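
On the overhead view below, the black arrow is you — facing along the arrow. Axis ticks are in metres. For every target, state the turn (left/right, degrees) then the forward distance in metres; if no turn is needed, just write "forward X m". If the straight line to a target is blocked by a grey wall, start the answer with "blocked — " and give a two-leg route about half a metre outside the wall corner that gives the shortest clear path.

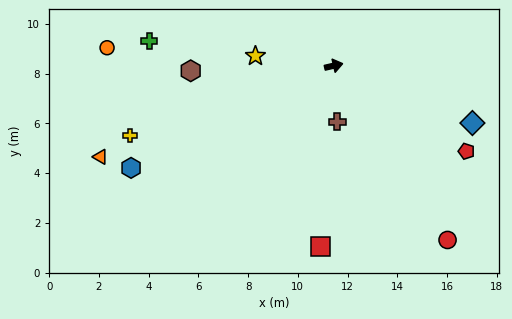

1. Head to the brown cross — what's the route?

turn right 99°, forward 2.3 m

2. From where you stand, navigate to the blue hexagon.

turn right 166°, forward 9.1 m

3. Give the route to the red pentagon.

turn right 46°, forward 6.3 m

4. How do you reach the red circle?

turn right 70°, forward 8.4 m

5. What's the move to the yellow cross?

turn right 174°, forward 8.7 m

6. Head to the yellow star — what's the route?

turn left 160°, forward 3.2 m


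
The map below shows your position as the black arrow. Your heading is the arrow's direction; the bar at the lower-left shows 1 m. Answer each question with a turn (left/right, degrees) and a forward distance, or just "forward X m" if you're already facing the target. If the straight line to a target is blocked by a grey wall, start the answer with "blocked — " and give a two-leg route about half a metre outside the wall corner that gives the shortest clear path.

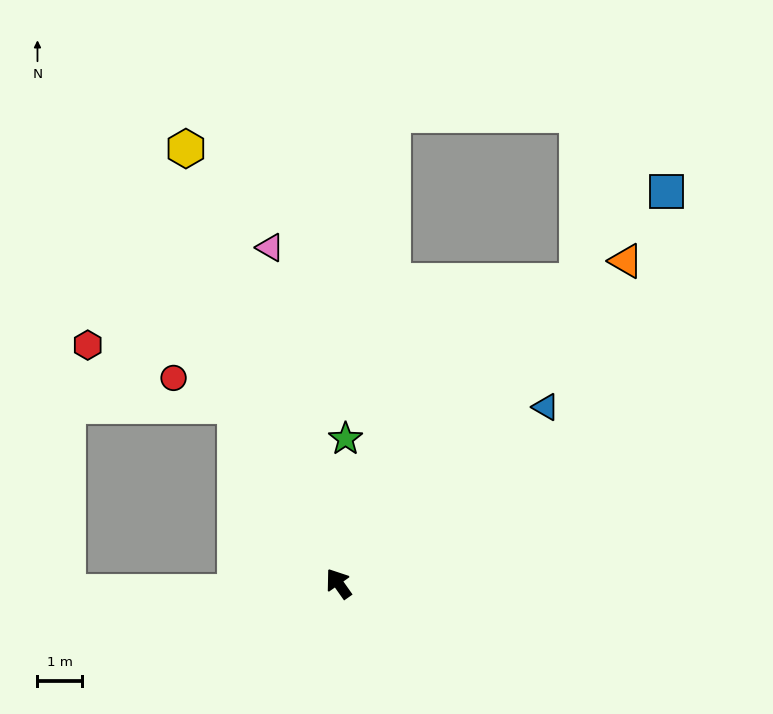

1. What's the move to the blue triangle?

turn right 85°, forward 6.1 m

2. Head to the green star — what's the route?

turn right 38°, forward 3.3 m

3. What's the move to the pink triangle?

turn right 24°, forward 7.7 m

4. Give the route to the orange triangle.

turn right 77°, forward 9.7 m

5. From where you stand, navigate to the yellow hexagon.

turn right 16°, forward 10.4 m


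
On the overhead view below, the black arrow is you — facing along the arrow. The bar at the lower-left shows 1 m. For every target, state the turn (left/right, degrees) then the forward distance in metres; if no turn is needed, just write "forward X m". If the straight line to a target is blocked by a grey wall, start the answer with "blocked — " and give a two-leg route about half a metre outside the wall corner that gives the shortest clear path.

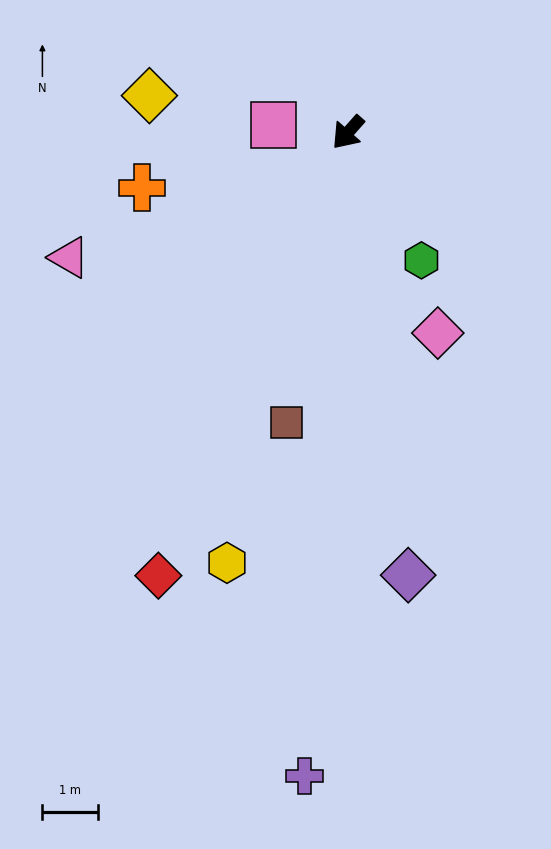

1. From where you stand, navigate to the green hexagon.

turn left 71°, forward 2.7 m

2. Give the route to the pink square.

turn right 54°, forward 1.4 m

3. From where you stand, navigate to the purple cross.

turn left 38°, forward 11.7 m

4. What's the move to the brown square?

turn left 29°, forward 5.4 m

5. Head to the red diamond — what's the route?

turn left 18°, forward 8.7 m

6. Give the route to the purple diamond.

turn left 49°, forward 8.1 m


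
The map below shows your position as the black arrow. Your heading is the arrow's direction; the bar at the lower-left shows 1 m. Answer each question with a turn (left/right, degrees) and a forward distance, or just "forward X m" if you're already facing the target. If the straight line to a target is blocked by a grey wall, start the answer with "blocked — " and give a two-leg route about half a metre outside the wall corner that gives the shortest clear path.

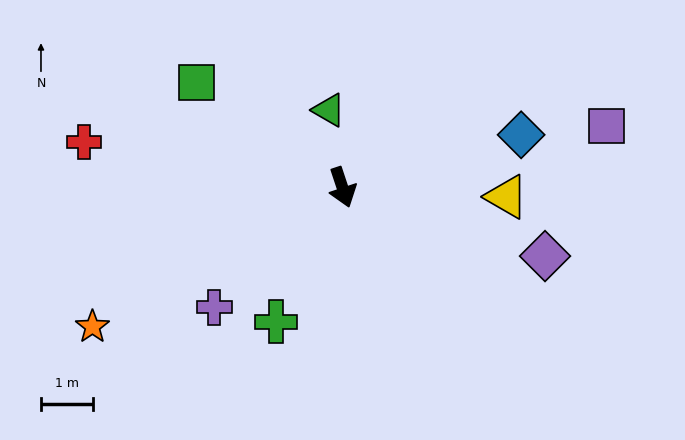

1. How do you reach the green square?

turn right 144°, forward 3.5 m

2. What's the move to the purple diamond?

turn left 53°, forward 4.1 m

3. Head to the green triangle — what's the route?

turn left 172°, forward 1.5 m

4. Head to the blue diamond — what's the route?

turn left 88°, forward 3.6 m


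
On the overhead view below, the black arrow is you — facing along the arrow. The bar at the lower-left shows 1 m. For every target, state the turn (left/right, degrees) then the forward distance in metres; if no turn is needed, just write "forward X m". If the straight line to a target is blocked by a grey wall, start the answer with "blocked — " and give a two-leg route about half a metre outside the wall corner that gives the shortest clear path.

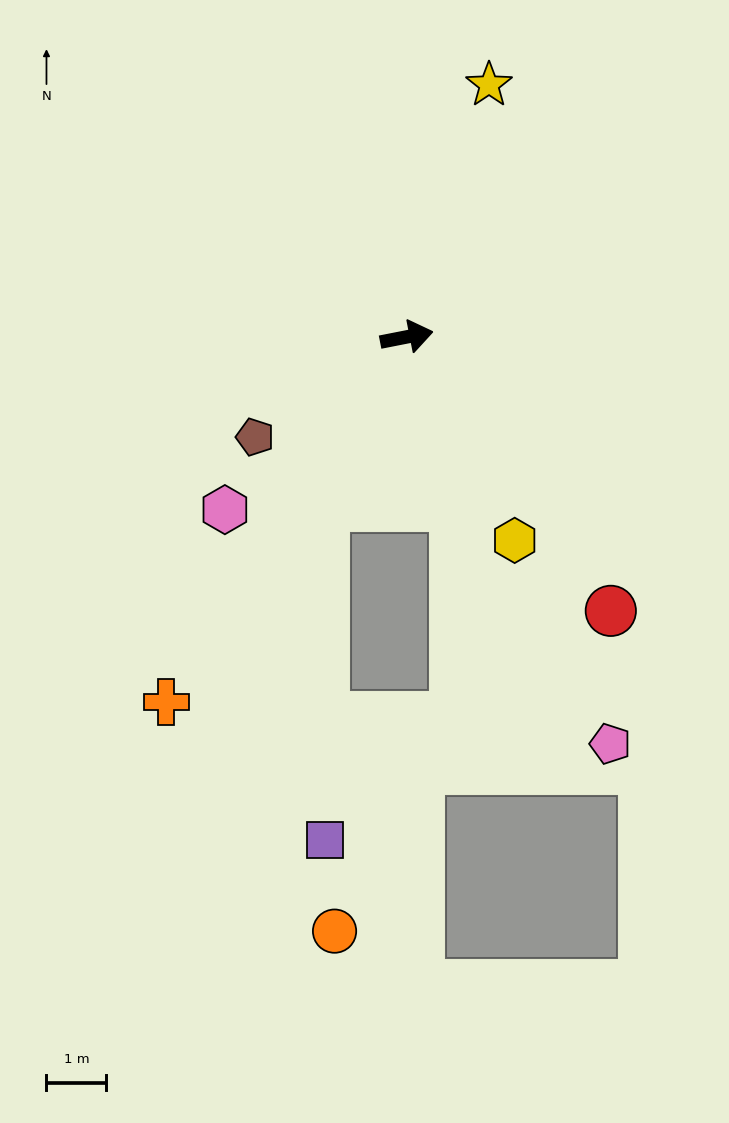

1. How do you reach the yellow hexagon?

turn right 73°, forward 3.8 m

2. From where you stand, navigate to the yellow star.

turn left 61°, forward 4.4 m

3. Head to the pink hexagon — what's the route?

turn right 148°, forward 4.2 m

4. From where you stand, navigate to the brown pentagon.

turn right 158°, forward 3.0 m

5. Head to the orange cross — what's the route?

turn right 134°, forward 7.3 m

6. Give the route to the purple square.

blocked — turn right 127°, forward 3.1 m, then turn left 26°, forward 5.6 m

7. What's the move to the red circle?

turn right 64°, forward 5.7 m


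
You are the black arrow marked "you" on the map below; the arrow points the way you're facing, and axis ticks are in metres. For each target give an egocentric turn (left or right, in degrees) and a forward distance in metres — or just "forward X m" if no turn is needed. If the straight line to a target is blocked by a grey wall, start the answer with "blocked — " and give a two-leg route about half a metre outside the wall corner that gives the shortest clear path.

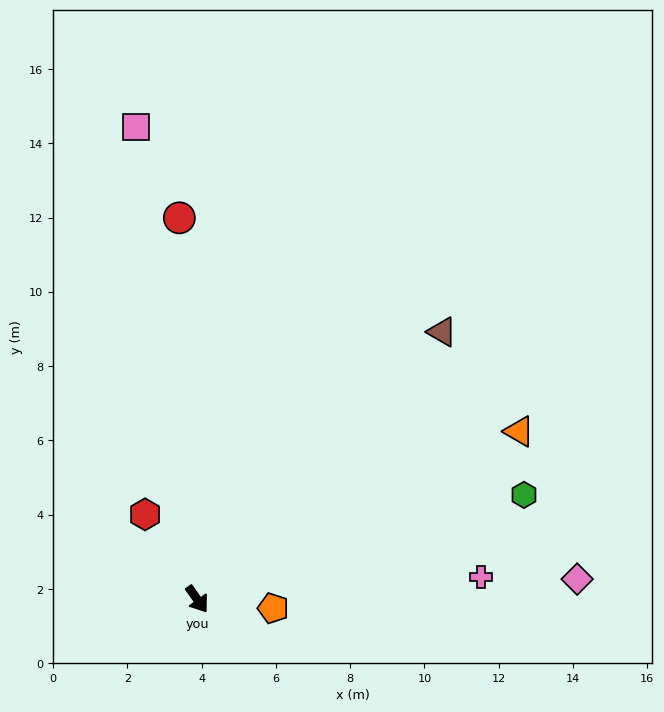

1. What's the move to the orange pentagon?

turn left 48°, forward 2.1 m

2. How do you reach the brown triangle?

turn left 102°, forward 9.8 m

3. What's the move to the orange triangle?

turn left 82°, forward 9.8 m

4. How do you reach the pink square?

turn left 152°, forward 12.8 m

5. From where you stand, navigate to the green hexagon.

turn left 72°, forward 9.2 m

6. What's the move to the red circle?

turn left 147°, forward 10.3 m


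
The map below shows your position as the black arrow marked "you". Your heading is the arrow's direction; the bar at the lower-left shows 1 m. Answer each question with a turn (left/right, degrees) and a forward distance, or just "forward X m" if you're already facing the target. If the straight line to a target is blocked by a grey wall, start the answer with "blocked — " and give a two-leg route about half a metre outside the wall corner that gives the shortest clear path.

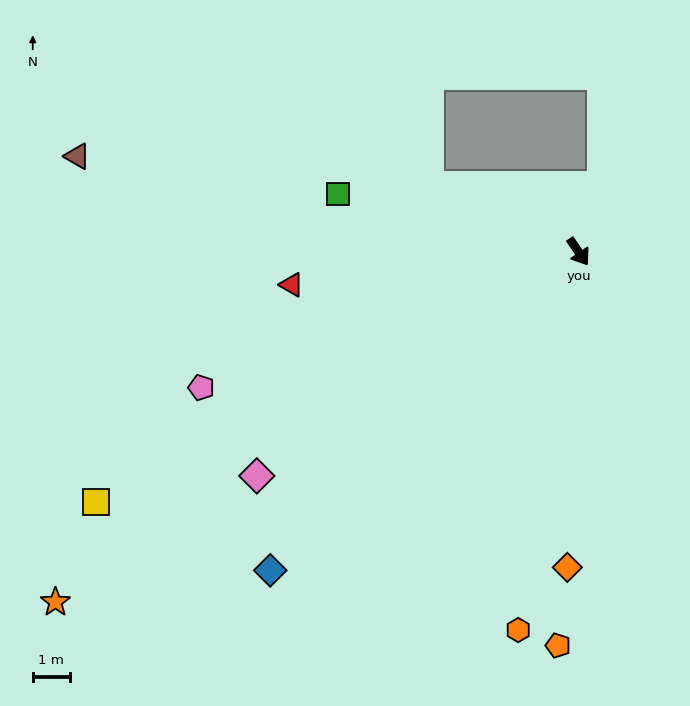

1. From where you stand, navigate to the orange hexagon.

turn right 43°, forward 10.4 m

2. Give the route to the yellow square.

turn right 97°, forward 14.8 m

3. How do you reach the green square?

turn right 138°, forward 6.7 m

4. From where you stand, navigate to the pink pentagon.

turn right 104°, forward 10.9 m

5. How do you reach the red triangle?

turn right 118°, forward 7.8 m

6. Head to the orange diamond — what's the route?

turn right 36°, forward 8.6 m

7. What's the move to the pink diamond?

turn right 89°, forward 10.7 m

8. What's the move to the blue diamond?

turn right 78°, forward 12.0 m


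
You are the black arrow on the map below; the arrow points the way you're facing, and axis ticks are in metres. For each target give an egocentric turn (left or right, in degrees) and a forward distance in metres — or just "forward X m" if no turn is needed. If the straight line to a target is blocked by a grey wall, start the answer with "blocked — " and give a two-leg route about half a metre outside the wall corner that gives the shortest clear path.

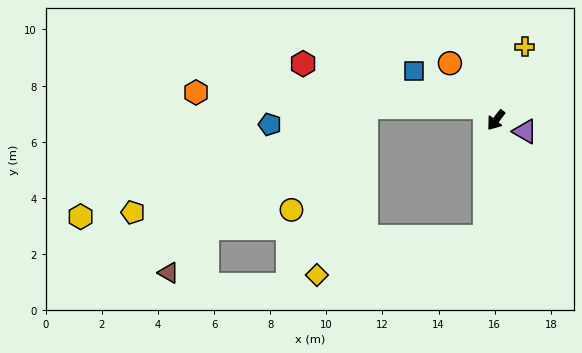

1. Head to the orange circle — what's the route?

turn right 103°, forward 2.6 m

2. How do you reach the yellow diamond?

blocked — turn left 32°, forward 4.2 m, then turn right 71°, forward 6.1 m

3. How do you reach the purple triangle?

turn left 106°, forward 1.1 m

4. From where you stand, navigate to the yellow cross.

turn right 164°, forward 2.8 m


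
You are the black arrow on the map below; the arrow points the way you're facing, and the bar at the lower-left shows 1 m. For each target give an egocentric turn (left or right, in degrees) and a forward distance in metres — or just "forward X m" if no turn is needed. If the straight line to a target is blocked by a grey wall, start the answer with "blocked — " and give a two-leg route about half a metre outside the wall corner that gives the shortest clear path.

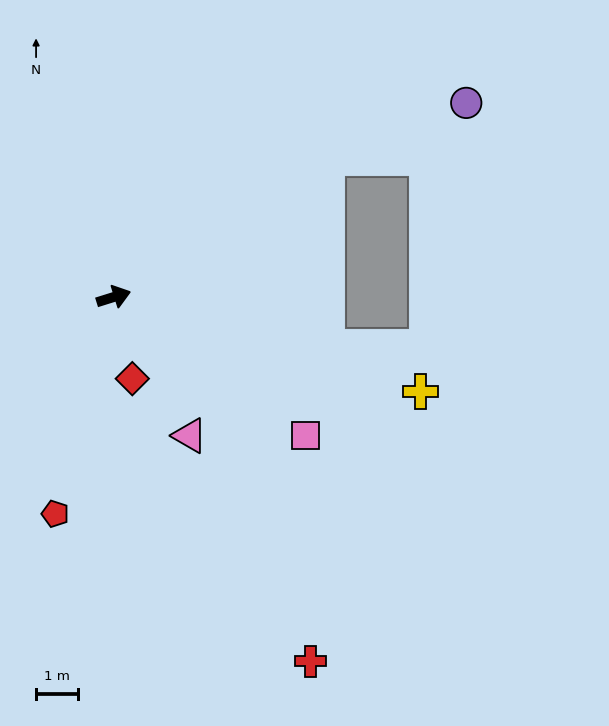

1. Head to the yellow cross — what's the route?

turn right 34°, forward 7.6 m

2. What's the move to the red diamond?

turn right 94°, forward 2.0 m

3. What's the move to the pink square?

turn right 53°, forward 5.6 m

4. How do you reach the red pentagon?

turn right 122°, forward 5.3 m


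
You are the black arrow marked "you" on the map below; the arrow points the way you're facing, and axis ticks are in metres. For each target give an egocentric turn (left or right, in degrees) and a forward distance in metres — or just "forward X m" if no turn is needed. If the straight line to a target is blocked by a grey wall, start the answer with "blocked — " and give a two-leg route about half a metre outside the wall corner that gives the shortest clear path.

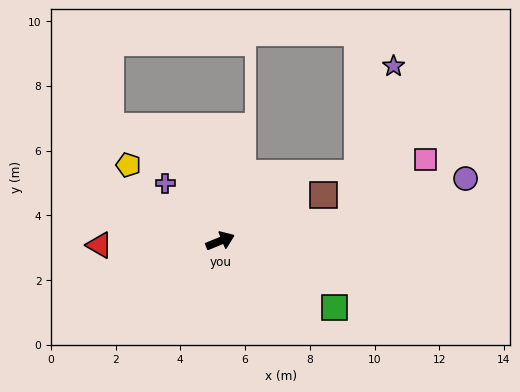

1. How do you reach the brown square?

forward 3.5 m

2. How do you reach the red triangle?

turn left 160°, forward 3.7 m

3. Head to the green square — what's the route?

turn right 52°, forward 4.1 m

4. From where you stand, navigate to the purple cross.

turn left 111°, forward 2.5 m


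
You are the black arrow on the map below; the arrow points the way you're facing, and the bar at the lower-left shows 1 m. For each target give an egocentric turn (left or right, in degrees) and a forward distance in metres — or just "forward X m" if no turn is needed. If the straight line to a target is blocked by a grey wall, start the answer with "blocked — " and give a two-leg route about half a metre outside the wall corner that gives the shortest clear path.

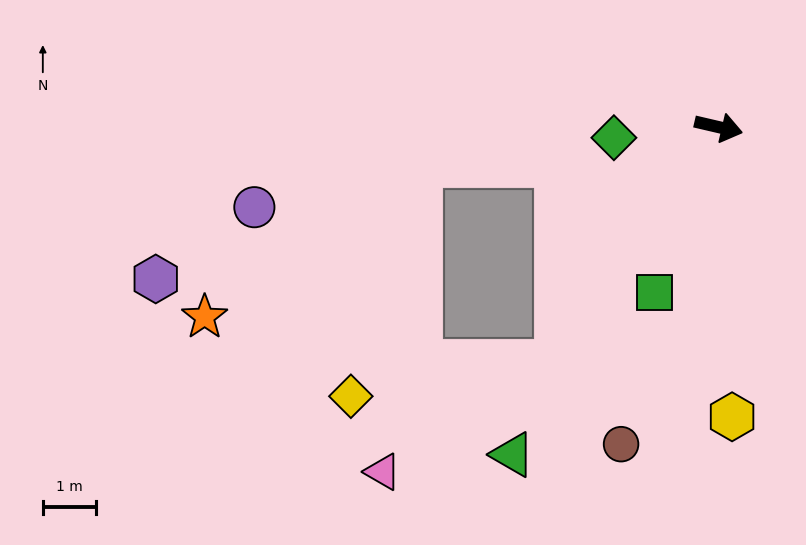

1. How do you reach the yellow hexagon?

turn right 74°, forward 5.5 m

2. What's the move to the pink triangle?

blocked — turn right 112°, forward 5.4 m, then turn right 23°, forward 3.9 m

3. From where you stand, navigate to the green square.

turn right 98°, forward 3.4 m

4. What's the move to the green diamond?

turn right 161°, forward 2.0 m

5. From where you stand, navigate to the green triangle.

turn right 109°, forward 7.3 m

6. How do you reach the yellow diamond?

blocked — turn right 112°, forward 5.4 m, then turn right 45°, forward 4.0 m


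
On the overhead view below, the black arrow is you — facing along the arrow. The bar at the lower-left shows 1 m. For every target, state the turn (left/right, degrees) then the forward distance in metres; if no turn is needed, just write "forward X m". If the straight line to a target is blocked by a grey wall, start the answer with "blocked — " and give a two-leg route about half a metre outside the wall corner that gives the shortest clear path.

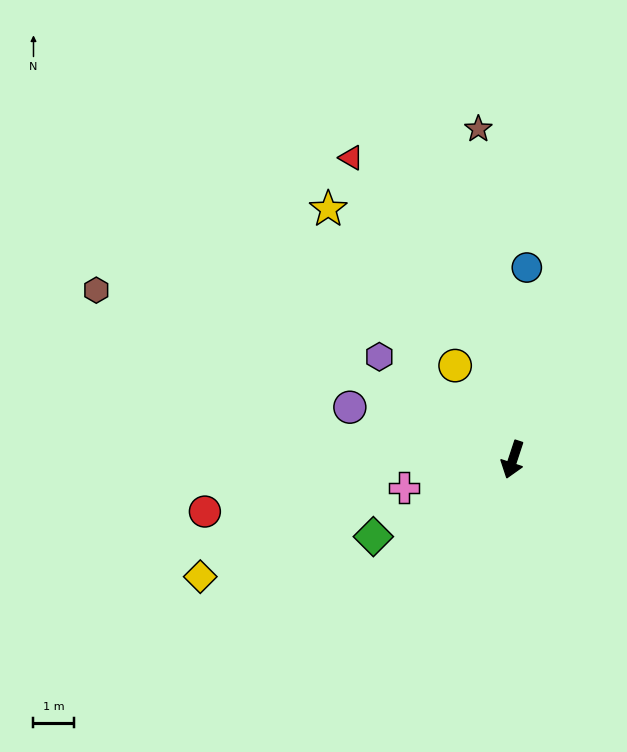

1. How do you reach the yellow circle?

turn right 130°, forward 2.7 m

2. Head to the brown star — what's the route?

turn right 156°, forward 8.1 m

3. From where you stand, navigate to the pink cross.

turn right 57°, forward 2.7 m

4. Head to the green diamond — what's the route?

turn right 43°, forward 3.9 m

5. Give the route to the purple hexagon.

turn right 109°, forward 4.1 m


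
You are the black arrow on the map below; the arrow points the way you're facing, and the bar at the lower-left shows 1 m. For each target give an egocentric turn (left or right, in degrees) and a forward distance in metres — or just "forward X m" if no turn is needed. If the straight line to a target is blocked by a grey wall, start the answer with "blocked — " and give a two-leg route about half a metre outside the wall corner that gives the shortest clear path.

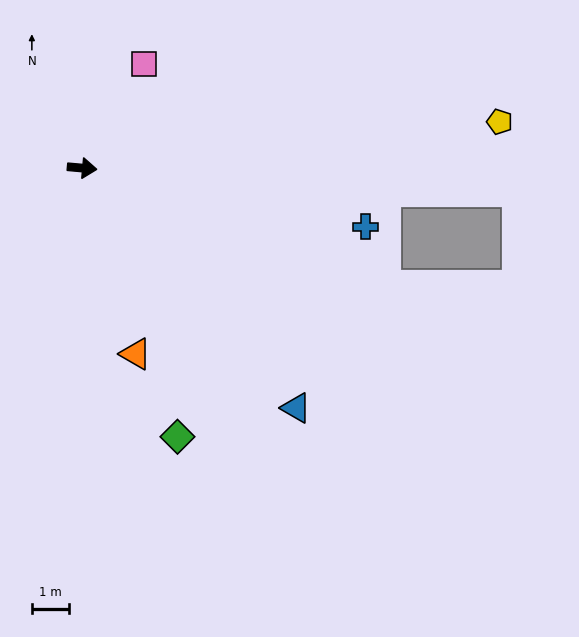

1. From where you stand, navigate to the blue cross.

turn right 7°, forward 7.7 m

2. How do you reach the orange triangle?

turn right 69°, forward 5.2 m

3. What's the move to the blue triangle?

turn right 43°, forward 8.6 m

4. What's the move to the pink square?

turn left 64°, forward 3.2 m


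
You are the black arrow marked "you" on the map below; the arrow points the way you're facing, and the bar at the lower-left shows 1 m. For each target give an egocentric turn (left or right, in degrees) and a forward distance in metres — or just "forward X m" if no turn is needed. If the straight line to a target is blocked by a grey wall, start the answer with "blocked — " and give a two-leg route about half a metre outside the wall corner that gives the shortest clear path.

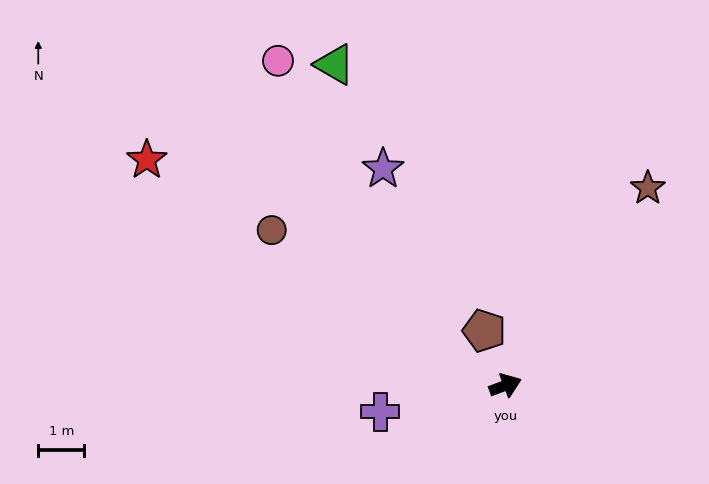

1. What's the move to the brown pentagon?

turn left 91°, forward 1.3 m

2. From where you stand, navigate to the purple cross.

turn left 171°, forward 2.8 m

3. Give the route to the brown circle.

turn left 126°, forward 6.1 m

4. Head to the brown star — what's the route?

turn left 34°, forward 5.3 m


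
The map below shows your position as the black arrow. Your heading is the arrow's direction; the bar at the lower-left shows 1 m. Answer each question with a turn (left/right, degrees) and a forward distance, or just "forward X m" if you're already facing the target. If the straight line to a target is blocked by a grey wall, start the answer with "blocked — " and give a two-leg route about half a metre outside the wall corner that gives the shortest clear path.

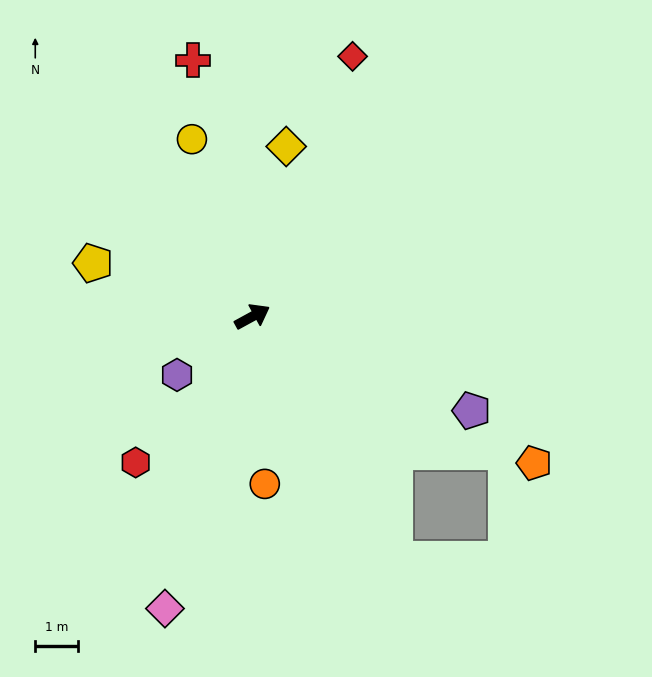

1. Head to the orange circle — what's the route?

turn right 114°, forward 3.9 m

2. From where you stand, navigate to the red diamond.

turn left 40°, forward 6.6 m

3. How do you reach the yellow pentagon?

turn left 133°, forward 4.0 m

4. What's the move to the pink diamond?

turn right 135°, forward 7.2 m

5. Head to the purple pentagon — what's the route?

turn right 52°, forward 5.6 m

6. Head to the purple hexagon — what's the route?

turn right 171°, forward 2.2 m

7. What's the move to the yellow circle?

turn left 80°, forward 4.4 m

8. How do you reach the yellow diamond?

turn left 50°, forward 4.1 m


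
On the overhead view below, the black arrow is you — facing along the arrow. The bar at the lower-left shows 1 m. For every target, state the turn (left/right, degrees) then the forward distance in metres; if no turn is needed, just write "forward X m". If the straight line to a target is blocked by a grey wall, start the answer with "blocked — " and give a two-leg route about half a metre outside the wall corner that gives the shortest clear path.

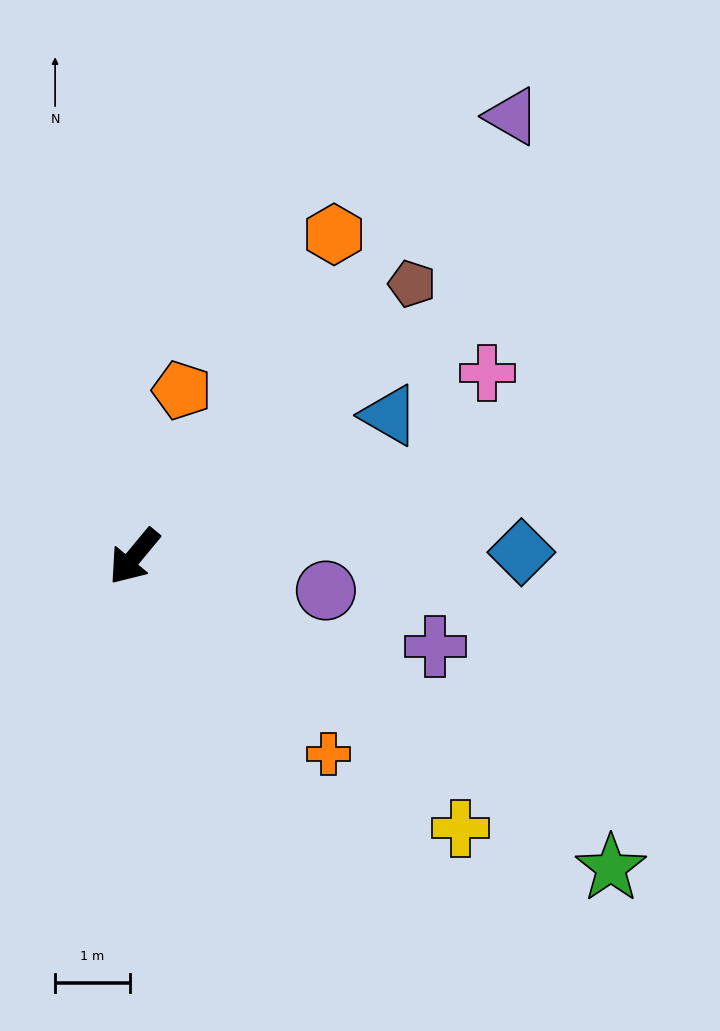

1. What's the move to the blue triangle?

turn left 159°, forward 3.9 m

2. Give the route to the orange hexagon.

turn right 172°, forward 5.1 m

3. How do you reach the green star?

turn left 96°, forward 7.6 m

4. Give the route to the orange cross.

turn left 84°, forward 3.7 m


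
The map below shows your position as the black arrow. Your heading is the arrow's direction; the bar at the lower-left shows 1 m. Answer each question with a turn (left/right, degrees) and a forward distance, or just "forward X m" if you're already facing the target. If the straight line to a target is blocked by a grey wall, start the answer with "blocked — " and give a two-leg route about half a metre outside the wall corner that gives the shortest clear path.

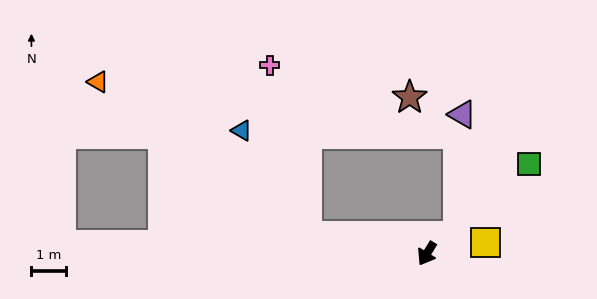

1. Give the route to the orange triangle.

blocked — turn right 67°, forward 3.5 m, then turn right 28°, forward 7.5 m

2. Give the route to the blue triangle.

blocked — turn right 67°, forward 3.5 m, then turn right 49°, forward 3.6 m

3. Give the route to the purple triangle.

blocked — turn left 152°, forward 1.0 m, then turn left 57°, forward 3.5 m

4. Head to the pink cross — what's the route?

blocked — turn right 67°, forward 3.5 m, then turn right 69°, forward 5.0 m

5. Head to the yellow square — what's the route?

turn left 132°, forward 1.7 m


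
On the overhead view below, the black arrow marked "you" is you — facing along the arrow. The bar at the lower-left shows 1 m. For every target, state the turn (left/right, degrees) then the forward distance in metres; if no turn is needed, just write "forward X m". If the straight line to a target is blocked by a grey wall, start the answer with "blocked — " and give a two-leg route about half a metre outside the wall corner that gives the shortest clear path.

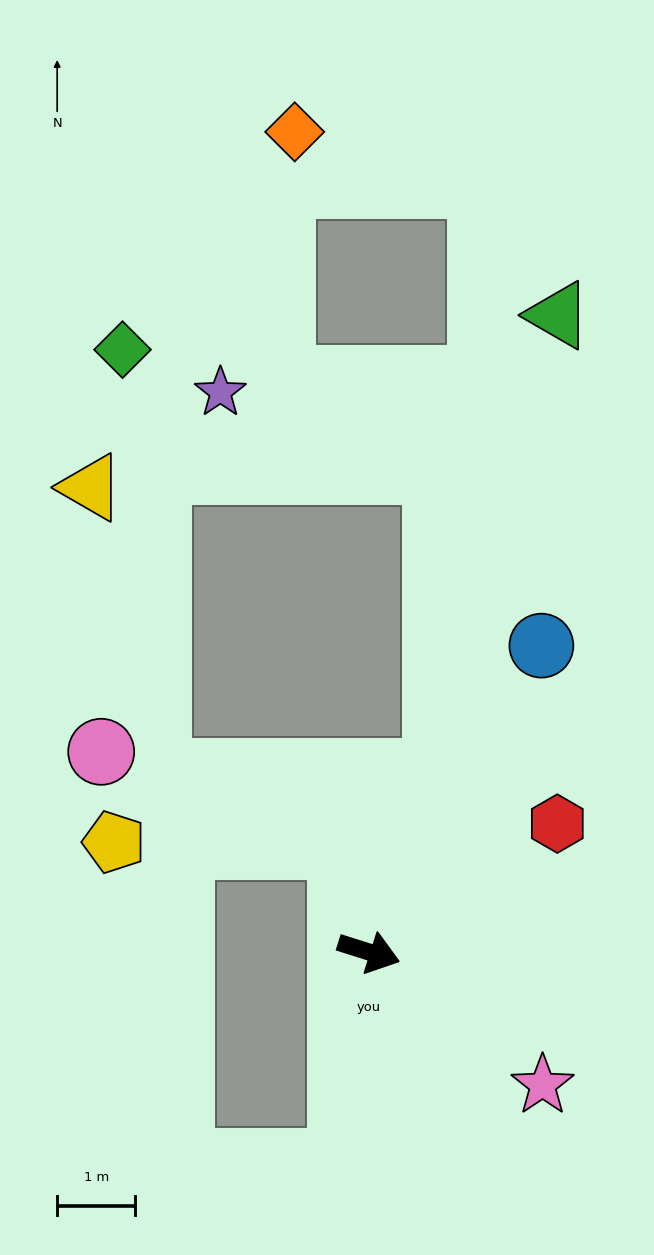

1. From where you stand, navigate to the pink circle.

blocked — turn left 122°, forward 1.4 m, then turn left 54°, forward 3.3 m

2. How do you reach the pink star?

turn right 20°, forward 2.8 m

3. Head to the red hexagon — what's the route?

turn left 52°, forward 2.9 m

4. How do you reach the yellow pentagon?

blocked — turn left 122°, forward 1.4 m, then turn left 74°, forward 2.9 m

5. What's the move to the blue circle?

turn left 78°, forward 4.5 m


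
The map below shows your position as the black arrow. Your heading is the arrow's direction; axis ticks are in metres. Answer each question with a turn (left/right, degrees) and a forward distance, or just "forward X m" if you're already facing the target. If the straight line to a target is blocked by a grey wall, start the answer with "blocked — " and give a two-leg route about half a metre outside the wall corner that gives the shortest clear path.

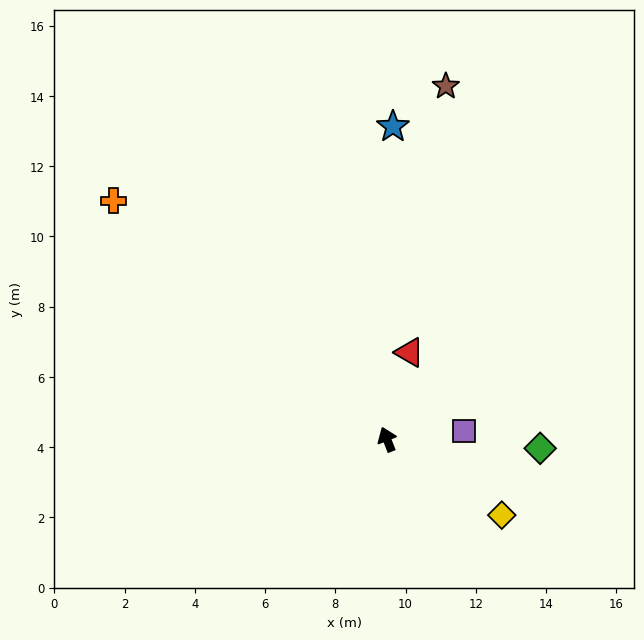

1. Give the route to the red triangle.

turn right 36°, forward 2.6 m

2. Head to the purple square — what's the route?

turn right 105°, forward 2.2 m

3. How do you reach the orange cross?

turn left 27°, forward 10.3 m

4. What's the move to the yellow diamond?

turn right 145°, forward 3.9 m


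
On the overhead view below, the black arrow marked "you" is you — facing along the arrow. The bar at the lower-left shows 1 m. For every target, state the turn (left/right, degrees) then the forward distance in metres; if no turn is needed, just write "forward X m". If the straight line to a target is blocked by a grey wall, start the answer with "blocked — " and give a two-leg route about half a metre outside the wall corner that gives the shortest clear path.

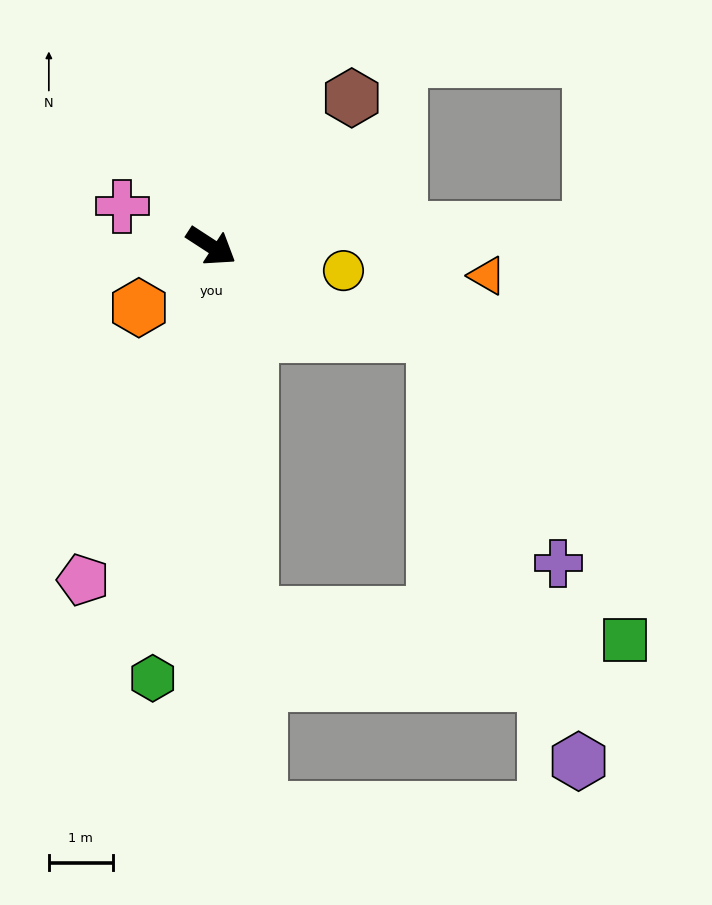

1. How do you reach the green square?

blocked — turn right 51°, forward 5.8 m, then turn left 80°, forward 5.8 m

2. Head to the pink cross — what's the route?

turn right 171°, forward 1.5 m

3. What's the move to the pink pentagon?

turn right 78°, forward 5.6 m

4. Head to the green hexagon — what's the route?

turn right 65°, forward 6.8 m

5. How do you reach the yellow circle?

turn left 23°, forward 2.1 m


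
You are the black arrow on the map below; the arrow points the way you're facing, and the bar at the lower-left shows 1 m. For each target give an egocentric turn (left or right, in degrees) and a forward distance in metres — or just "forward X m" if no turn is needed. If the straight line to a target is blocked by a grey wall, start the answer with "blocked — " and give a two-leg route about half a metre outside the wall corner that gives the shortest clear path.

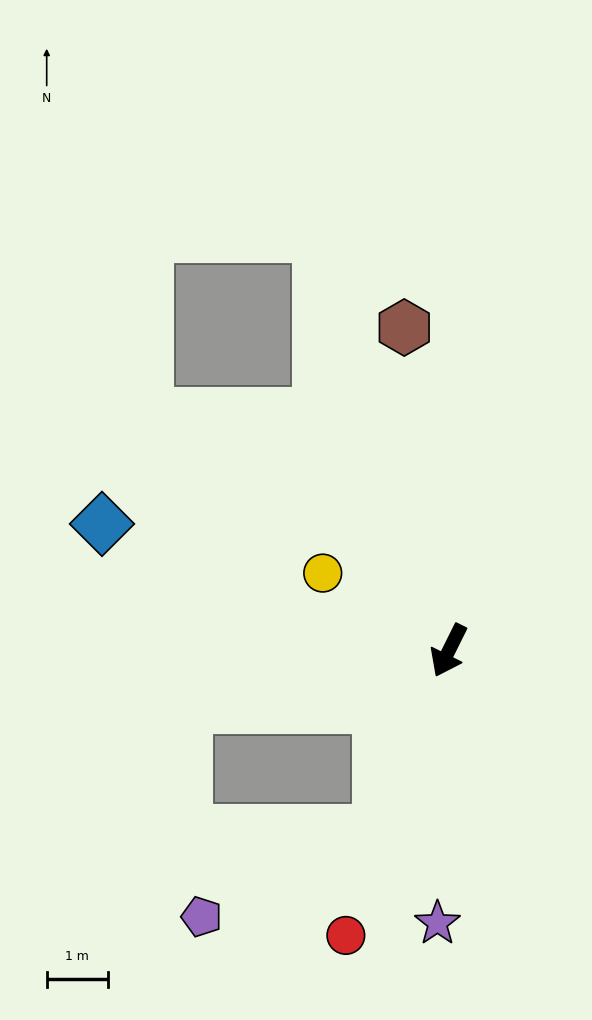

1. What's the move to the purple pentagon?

blocked — turn left 5°, forward 3.1 m, then turn right 43°, forward 3.2 m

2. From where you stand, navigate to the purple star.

turn left 24°, forward 4.5 m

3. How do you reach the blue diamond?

turn right 84°, forward 6.0 m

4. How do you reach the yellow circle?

turn right 95°, forward 2.4 m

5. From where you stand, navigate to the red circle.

turn left 7°, forward 4.9 m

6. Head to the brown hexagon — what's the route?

turn right 146°, forward 5.3 m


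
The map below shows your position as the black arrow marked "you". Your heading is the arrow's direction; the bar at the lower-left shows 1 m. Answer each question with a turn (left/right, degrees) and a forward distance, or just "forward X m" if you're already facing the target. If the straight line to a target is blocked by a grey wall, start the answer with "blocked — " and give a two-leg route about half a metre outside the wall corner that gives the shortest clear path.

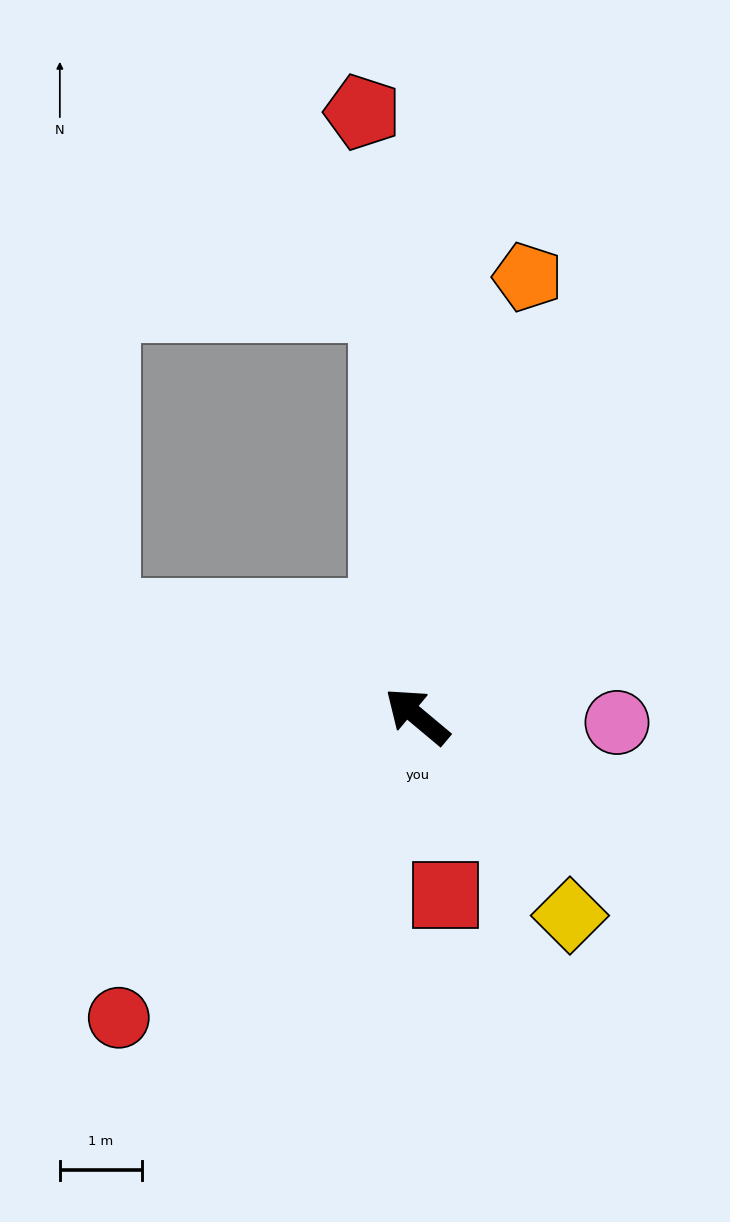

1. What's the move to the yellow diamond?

turn left 167°, forward 3.0 m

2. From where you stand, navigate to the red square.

turn left 139°, forward 2.2 m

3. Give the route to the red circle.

turn left 85°, forward 5.1 m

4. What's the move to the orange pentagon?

turn right 64°, forward 5.5 m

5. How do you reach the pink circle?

turn right 142°, forward 2.4 m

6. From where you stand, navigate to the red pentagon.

turn right 45°, forward 7.4 m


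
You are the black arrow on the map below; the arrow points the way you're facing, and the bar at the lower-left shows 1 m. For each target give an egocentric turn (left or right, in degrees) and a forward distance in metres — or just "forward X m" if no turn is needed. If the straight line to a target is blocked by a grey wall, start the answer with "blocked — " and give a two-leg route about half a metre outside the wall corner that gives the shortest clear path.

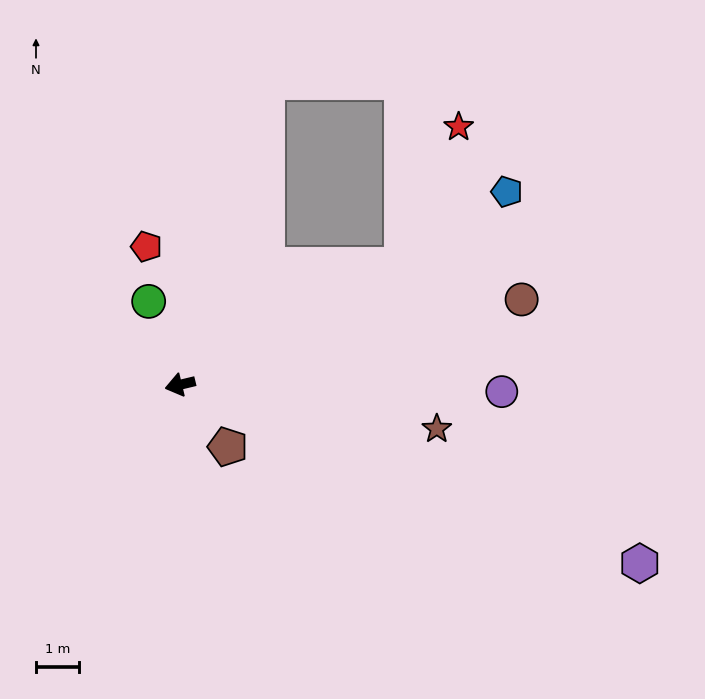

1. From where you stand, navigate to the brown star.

turn left 157°, forward 6.1 m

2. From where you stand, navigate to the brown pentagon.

turn left 114°, forward 1.8 m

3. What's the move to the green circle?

turn right 83°, forward 2.1 m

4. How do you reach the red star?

blocked — turn right 165°, forward 5.9 m, then turn left 39°, forward 3.5 m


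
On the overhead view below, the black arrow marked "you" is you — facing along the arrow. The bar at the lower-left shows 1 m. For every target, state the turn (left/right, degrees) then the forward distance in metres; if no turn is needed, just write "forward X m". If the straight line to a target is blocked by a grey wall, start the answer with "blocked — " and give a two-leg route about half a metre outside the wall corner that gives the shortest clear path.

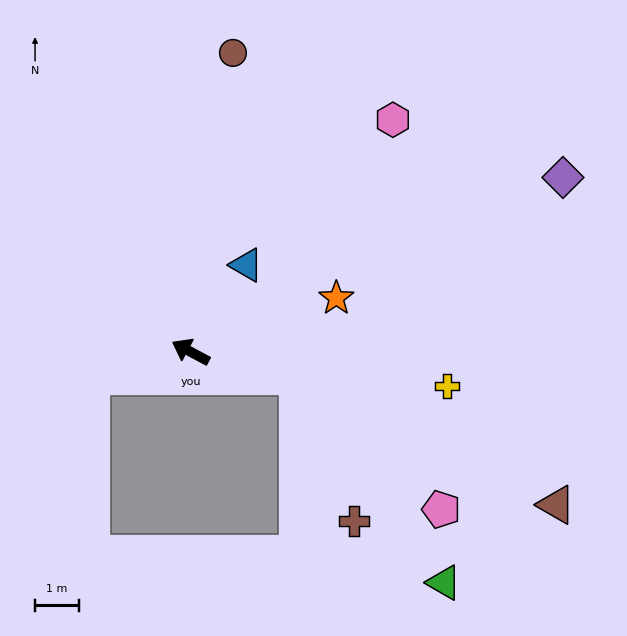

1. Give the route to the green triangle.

blocked — turn right 165°, forward 2.5 m, then turn right 42°, forward 5.8 m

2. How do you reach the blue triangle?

turn right 95°, forward 2.4 m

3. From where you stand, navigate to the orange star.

turn right 132°, forward 3.6 m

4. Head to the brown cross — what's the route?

blocked — turn right 165°, forward 2.5 m, then turn right 56°, forward 3.6 m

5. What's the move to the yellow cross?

turn right 159°, forward 5.9 m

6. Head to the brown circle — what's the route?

turn right 70°, forward 6.9 m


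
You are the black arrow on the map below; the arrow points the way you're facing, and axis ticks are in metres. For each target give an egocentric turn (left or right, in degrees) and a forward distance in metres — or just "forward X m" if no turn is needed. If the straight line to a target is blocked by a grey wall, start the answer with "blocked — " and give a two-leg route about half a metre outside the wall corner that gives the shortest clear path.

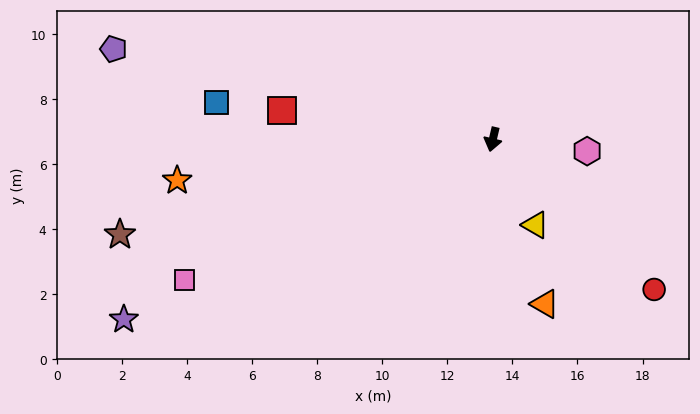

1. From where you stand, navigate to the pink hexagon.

turn left 96°, forward 2.9 m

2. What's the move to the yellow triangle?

turn left 40°, forward 2.9 m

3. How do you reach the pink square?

turn right 52°, forward 10.4 m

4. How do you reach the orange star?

turn right 69°, forward 9.8 m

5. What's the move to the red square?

turn right 85°, forward 6.5 m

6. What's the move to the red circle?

turn left 60°, forward 6.8 m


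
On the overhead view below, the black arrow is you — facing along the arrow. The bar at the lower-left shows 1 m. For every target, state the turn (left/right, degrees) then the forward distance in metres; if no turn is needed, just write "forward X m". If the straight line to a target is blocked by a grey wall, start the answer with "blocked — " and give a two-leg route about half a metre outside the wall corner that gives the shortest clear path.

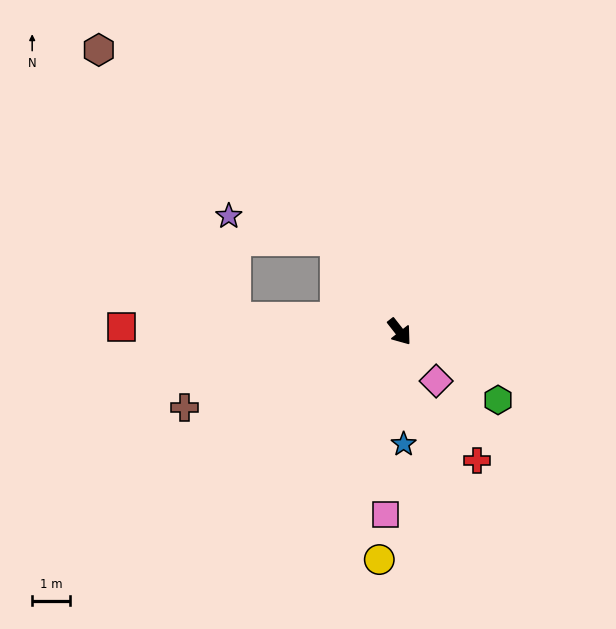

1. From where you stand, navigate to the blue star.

turn right 36°, forward 2.9 m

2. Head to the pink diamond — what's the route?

forward 1.6 m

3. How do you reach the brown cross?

turn right 109°, forward 6.0 m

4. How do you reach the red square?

turn right 129°, forward 7.3 m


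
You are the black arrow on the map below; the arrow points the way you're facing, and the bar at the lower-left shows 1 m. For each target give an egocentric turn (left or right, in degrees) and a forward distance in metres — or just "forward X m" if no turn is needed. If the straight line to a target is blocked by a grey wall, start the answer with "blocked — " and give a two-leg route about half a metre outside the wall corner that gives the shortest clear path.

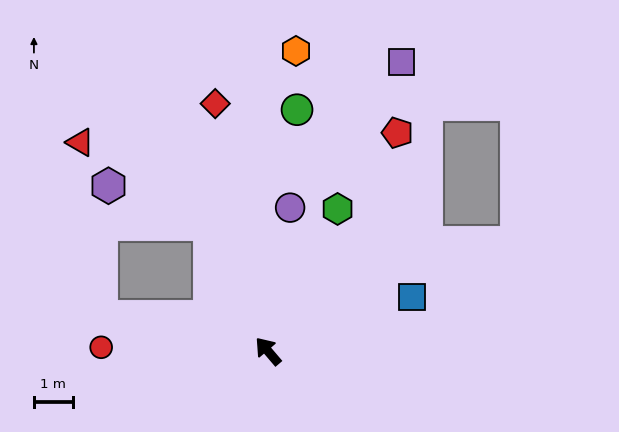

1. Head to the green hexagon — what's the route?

turn right 67°, forward 4.1 m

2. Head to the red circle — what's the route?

turn left 48°, forward 4.3 m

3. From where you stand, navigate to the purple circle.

turn right 49°, forward 3.8 m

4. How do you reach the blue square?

turn right 110°, forward 4.0 m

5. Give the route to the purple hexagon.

blocked — turn right 16°, forward 3.6 m, then turn left 45°, forward 2.8 m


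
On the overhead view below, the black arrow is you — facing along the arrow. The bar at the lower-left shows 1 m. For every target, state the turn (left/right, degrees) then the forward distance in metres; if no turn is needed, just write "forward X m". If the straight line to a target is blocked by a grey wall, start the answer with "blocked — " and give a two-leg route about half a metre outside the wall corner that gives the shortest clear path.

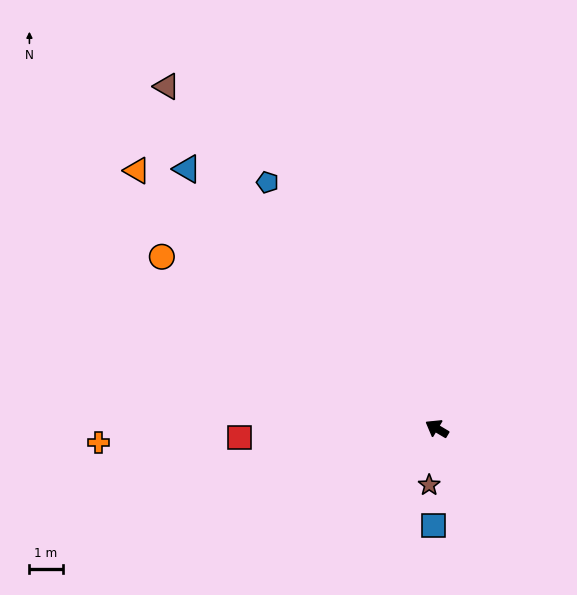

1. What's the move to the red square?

turn left 33°, forward 6.0 m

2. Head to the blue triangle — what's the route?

turn right 15°, forward 10.9 m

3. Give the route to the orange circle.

forward 9.8 m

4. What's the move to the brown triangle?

turn right 21°, forward 13.2 m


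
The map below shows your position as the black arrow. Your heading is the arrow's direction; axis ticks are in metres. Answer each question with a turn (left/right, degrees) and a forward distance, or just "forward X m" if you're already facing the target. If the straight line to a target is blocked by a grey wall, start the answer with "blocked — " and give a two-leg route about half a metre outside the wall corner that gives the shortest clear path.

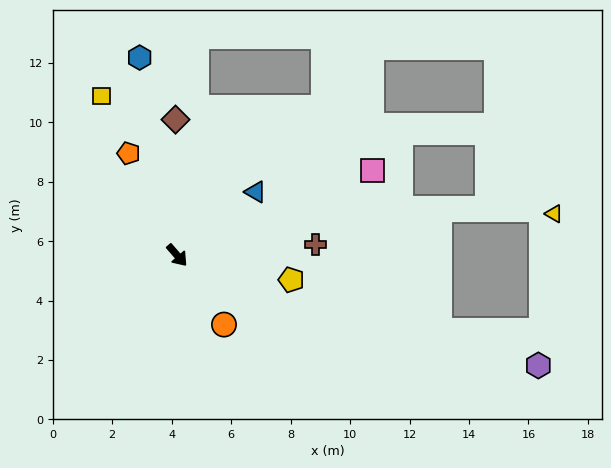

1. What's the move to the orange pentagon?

turn left 164°, forward 3.8 m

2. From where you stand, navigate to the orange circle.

turn right 7°, forward 2.8 m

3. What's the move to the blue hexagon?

turn left 150°, forward 6.8 m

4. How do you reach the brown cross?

turn left 53°, forward 4.7 m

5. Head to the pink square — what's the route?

turn left 73°, forward 7.2 m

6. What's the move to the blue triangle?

turn left 88°, forward 3.4 m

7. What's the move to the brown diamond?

turn left 140°, forward 4.6 m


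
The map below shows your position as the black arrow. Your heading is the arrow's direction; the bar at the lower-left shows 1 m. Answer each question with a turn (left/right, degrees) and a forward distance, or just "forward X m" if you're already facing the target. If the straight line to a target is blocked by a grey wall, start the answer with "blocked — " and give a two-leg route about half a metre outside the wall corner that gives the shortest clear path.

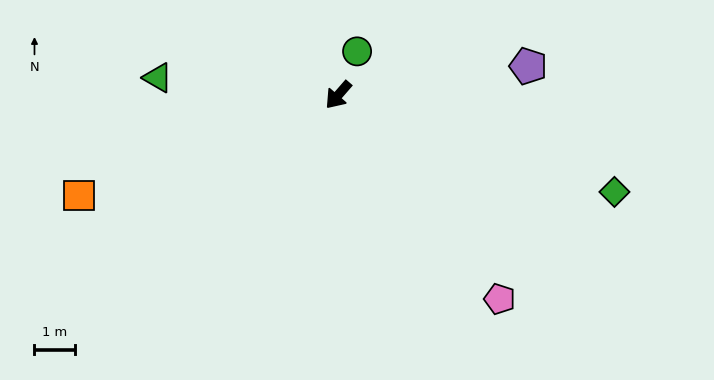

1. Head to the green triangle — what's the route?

turn right 54°, forward 4.5 m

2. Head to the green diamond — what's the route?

turn left 112°, forward 7.3 m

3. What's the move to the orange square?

turn right 28°, forward 6.9 m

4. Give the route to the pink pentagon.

turn left 79°, forward 6.5 m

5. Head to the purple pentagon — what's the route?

turn left 140°, forward 4.8 m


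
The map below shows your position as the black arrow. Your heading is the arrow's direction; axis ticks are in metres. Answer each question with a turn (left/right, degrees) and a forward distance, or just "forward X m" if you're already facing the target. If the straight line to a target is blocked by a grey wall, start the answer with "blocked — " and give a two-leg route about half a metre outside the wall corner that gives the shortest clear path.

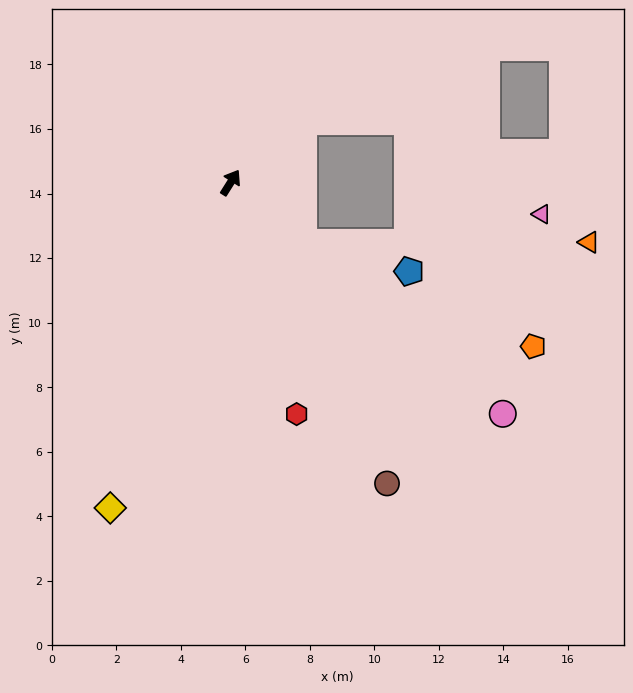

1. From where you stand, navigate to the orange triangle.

blocked — turn right 97°, forward 2.9 m, then turn left 39°, forward 8.8 m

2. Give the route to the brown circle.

turn right 120°, forward 10.5 m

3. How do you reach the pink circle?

turn right 98°, forward 11.1 m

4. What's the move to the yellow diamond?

turn right 168°, forward 10.8 m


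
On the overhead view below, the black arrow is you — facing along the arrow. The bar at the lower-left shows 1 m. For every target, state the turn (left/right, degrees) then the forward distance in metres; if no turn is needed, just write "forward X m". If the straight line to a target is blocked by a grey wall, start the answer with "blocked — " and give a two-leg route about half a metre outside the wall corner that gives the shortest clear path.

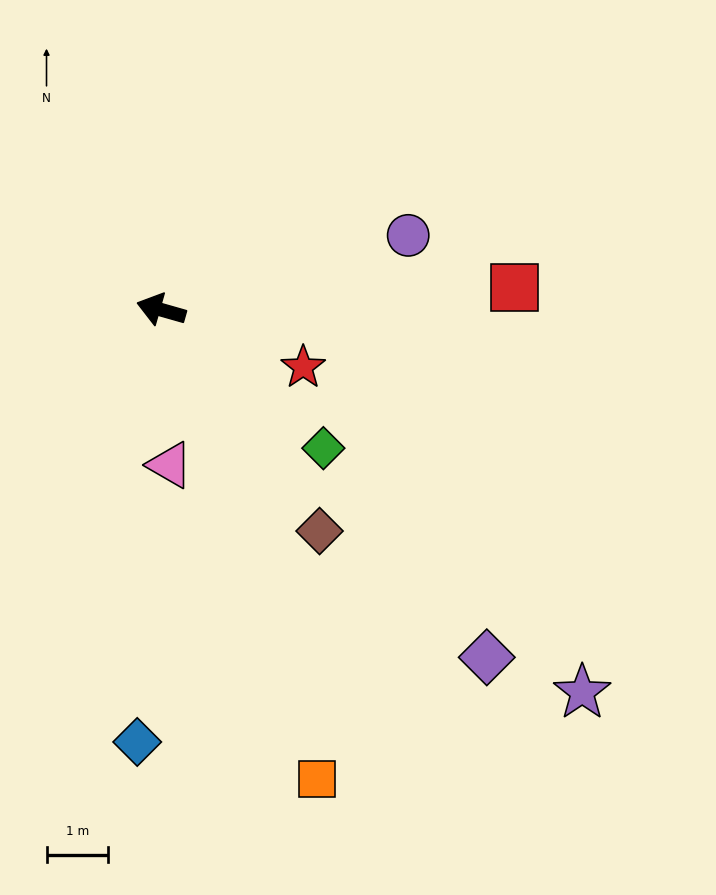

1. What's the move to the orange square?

turn left 124°, forward 8.0 m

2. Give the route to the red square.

turn right 161°, forward 5.8 m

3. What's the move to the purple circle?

turn right 147°, forward 4.2 m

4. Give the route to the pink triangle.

turn left 109°, forward 2.5 m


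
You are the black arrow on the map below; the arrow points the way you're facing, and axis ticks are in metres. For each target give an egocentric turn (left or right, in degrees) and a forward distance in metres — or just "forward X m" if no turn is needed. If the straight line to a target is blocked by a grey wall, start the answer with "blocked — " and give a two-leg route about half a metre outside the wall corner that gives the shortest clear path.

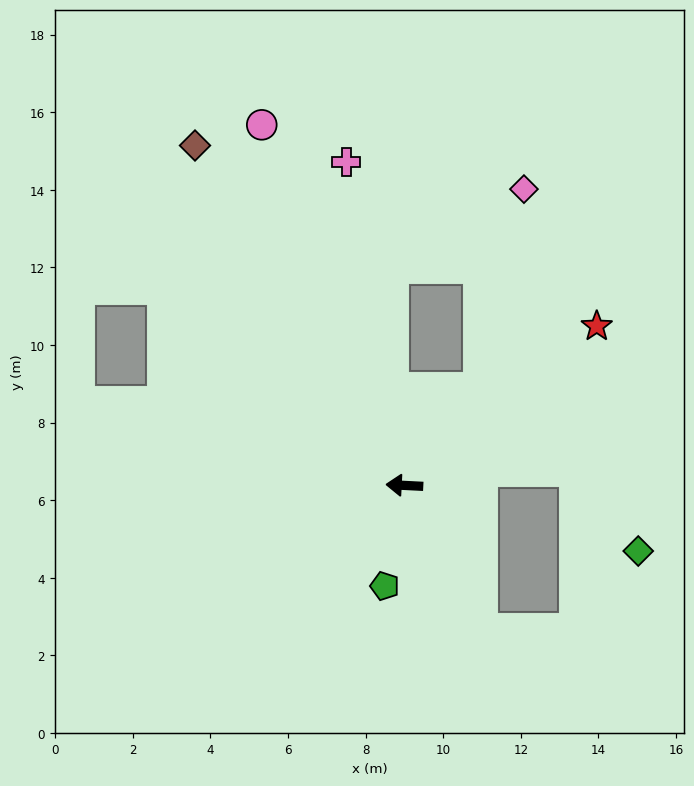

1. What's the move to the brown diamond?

turn right 55°, forward 10.3 m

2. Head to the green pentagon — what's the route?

turn left 82°, forward 2.6 m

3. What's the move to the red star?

turn right 137°, forward 6.4 m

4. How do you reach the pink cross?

turn right 77°, forward 8.5 m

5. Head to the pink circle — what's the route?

turn right 66°, forward 10.0 m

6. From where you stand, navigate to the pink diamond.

blocked — turn right 125°, forward 3.2 m, then turn left 25°, forward 5.3 m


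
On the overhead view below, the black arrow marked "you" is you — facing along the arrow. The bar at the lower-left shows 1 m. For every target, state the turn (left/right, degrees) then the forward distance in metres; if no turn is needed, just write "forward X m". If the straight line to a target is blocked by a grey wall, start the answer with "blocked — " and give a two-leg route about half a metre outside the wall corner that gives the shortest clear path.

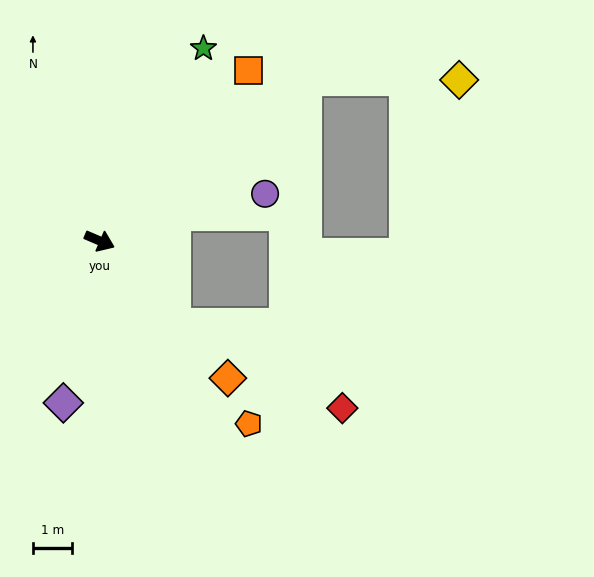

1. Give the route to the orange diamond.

turn right 24°, forward 4.8 m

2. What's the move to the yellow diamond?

blocked — turn left 61°, forward 6.7 m, then turn right 38°, forward 3.9 m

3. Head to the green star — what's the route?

turn left 85°, forward 5.6 m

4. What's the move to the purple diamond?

turn right 79°, forward 4.3 m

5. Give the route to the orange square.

turn left 72°, forward 5.8 m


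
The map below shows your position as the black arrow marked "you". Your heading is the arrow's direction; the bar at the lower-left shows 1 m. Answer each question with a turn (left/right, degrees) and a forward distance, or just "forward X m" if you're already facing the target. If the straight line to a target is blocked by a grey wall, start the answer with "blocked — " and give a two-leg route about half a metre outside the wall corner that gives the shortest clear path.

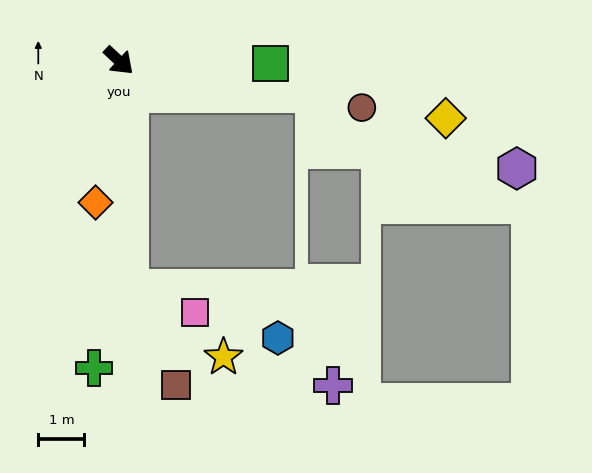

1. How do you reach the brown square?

blocked — turn right 44°, forward 4.9 m, then turn left 23°, forward 2.3 m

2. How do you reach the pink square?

blocked — turn right 44°, forward 4.9 m, then turn left 67°, forward 1.5 m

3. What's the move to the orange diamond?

turn right 56°, forward 3.1 m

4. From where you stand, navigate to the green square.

turn left 42°, forward 3.3 m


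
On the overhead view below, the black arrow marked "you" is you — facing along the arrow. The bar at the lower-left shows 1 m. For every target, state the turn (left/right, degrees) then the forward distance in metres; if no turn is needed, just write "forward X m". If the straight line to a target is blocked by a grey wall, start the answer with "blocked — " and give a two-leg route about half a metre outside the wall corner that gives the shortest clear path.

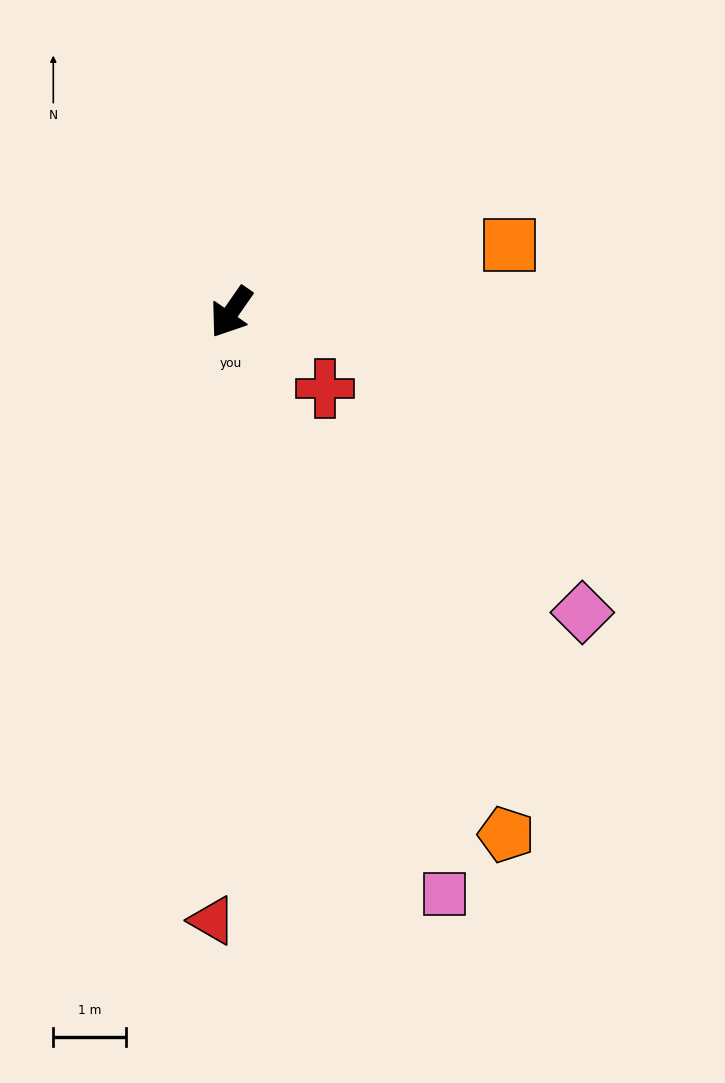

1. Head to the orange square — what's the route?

turn left 138°, forward 3.9 m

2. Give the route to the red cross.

turn left 86°, forward 1.7 m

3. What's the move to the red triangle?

turn left 33°, forward 8.4 m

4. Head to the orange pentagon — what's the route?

turn left 63°, forward 8.1 m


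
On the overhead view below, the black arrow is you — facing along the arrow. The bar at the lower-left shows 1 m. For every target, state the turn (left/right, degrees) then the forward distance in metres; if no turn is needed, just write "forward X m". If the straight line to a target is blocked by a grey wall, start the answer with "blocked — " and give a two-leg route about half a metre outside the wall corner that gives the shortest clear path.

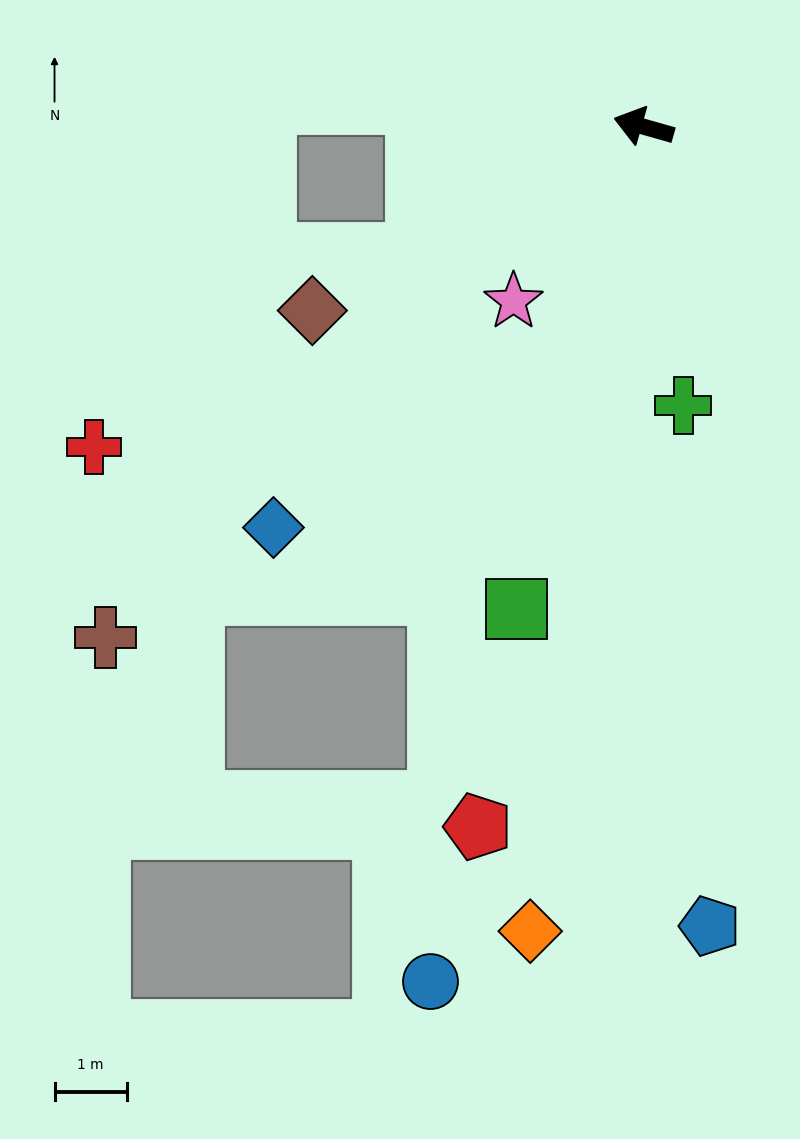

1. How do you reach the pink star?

turn left 69°, forward 3.0 m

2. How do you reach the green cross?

turn left 114°, forward 3.9 m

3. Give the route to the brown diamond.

turn left 45°, forward 5.2 m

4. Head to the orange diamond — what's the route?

turn left 98°, forward 11.2 m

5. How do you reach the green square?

turn left 91°, forward 6.9 m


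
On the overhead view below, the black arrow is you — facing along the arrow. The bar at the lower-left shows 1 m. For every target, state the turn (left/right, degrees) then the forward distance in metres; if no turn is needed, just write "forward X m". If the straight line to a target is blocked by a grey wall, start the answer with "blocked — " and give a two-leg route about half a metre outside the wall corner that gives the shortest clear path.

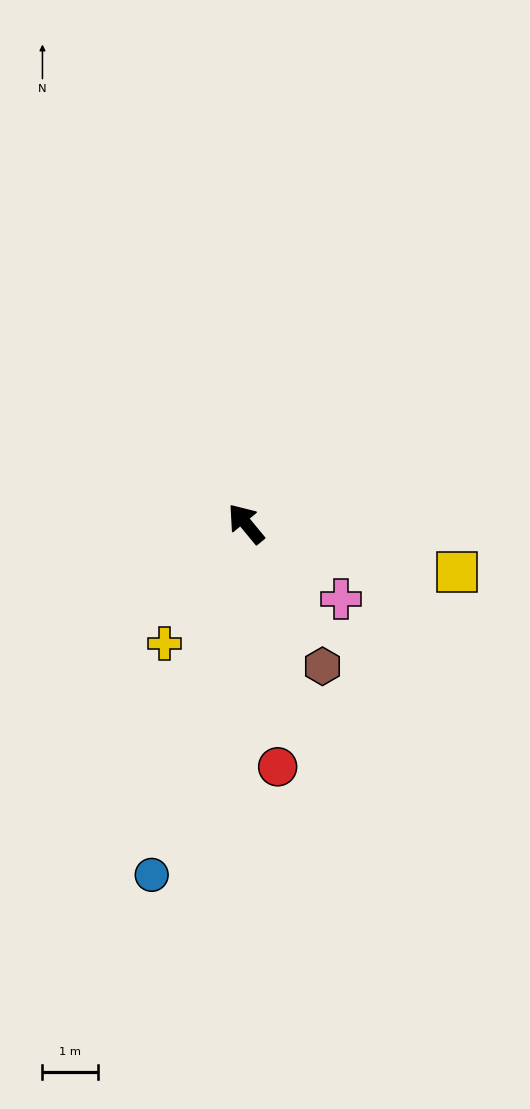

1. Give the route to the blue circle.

turn left 125°, forward 6.6 m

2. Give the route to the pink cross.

turn right 168°, forward 2.2 m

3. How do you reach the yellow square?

turn right 143°, forward 3.9 m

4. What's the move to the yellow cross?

turn left 106°, forward 2.6 m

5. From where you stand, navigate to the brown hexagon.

turn left 169°, forward 2.9 m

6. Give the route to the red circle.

turn left 148°, forward 4.4 m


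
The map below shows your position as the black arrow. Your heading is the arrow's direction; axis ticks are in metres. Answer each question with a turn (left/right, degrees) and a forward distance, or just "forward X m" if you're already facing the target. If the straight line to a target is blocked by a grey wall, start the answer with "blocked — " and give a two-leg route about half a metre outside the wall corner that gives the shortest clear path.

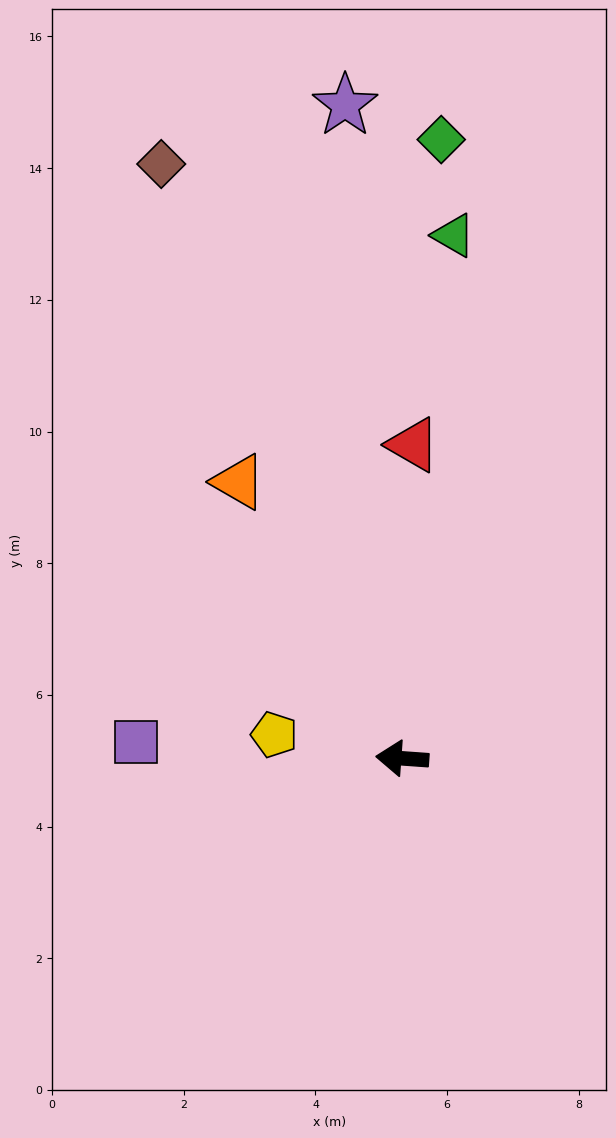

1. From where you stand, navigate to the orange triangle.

turn right 55°, forward 4.9 m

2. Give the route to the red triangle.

turn right 88°, forward 4.8 m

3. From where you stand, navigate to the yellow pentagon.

turn right 6°, forward 2.0 m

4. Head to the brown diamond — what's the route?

turn right 64°, forward 9.7 m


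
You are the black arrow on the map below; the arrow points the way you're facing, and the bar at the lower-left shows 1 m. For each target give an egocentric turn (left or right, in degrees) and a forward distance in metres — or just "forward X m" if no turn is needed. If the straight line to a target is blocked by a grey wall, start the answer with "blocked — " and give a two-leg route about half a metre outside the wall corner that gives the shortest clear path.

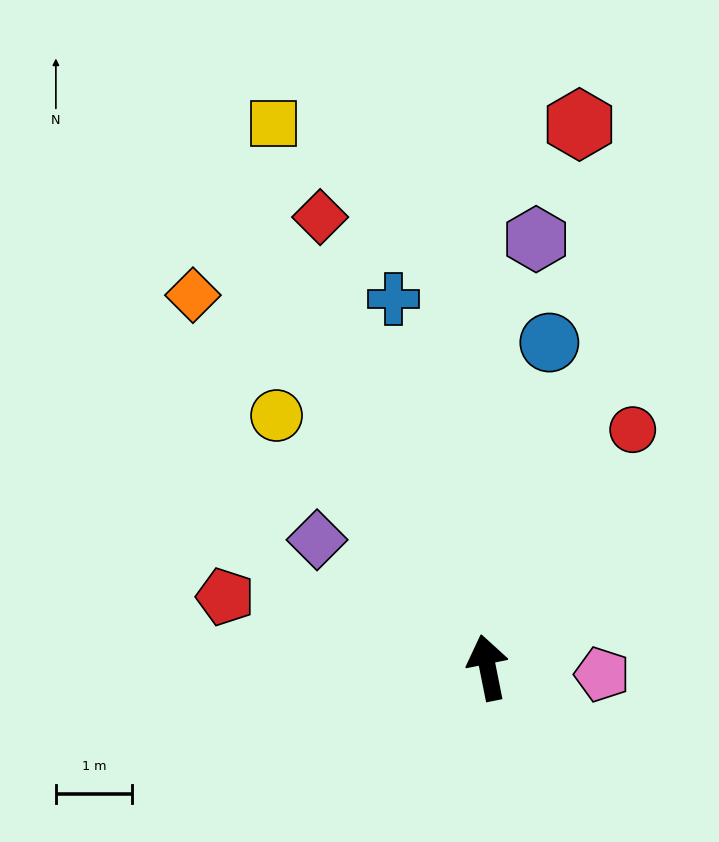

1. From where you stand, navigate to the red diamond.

turn left 9°, forward 6.3 m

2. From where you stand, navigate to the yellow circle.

turn left 29°, forward 4.3 m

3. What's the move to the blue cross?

turn left 3°, forward 5.0 m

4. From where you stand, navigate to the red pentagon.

turn left 64°, forward 3.6 m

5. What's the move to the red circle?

turn right 43°, forward 3.7 m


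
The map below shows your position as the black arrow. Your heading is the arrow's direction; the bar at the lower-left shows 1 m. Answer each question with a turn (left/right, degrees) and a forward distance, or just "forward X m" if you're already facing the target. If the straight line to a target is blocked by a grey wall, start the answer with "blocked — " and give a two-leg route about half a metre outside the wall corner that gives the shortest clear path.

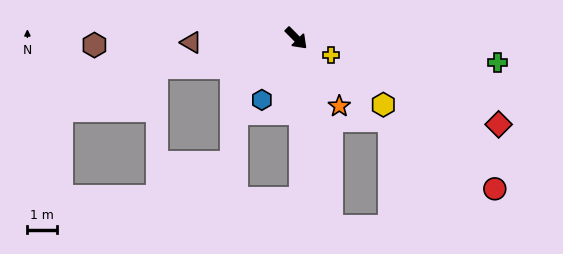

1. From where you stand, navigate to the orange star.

turn right 12°, forward 2.8 m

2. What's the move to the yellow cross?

turn left 20°, forward 1.3 m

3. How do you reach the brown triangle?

turn right 132°, forward 3.6 m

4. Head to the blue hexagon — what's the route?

turn right 74°, forward 2.4 m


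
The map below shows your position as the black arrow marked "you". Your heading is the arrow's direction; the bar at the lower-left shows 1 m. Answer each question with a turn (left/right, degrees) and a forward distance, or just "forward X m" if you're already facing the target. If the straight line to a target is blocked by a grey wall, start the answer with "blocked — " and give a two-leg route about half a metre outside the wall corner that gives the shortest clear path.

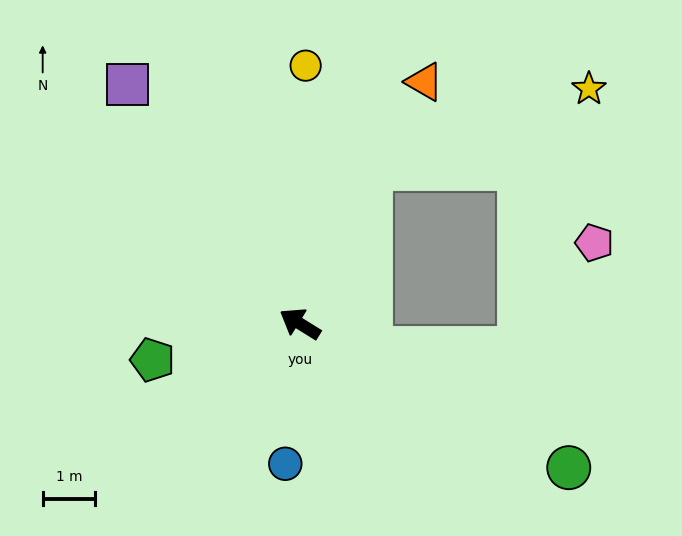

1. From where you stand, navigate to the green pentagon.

turn left 46°, forward 2.9 m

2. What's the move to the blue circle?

turn left 116°, forward 2.7 m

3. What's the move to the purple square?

turn right 22°, forward 5.6 m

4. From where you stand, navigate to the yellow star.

blocked — turn right 83°, forward 3.2 m, then turn right 45°, forward 4.4 m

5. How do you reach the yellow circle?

turn right 59°, forward 4.9 m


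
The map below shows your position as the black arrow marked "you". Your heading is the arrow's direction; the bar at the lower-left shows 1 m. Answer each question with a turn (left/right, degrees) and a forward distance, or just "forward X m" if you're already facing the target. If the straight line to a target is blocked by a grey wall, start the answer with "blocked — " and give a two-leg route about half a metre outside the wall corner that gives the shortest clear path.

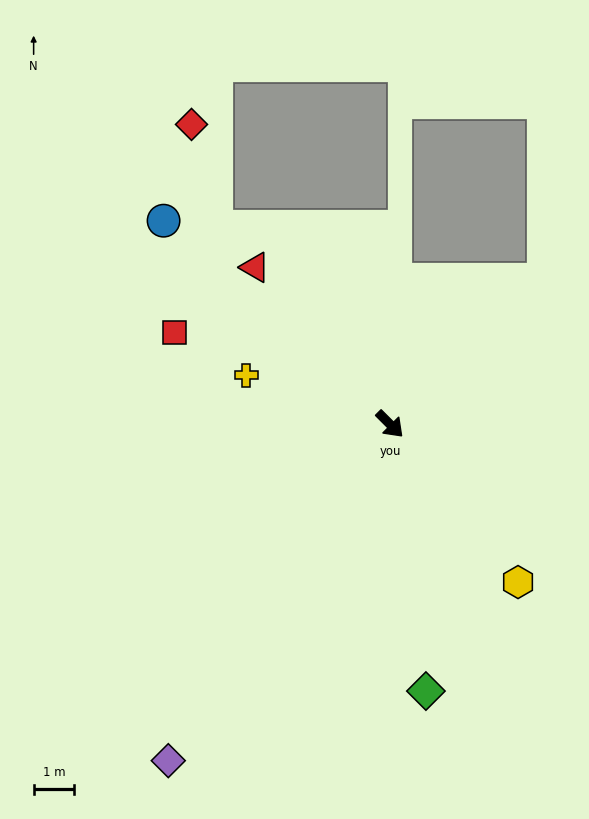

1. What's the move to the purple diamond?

turn right 78°, forward 9.9 m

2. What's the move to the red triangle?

turn left 176°, forward 5.1 m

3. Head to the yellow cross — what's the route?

turn right 154°, forward 3.7 m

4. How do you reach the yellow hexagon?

turn right 6°, forward 5.0 m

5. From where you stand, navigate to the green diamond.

turn right 37°, forward 6.6 m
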